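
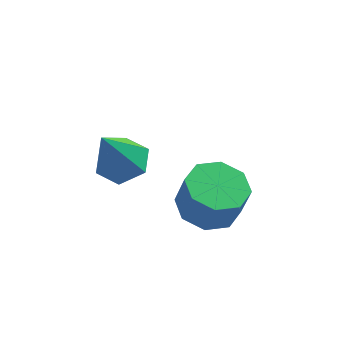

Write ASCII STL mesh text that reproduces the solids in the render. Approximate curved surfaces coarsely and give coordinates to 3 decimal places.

solid 
facet normal -0.238 0.179 -0.955
outer loop
vertex 3.489 1.276 -0.69
vertex 2.781 1.959 -0.385
vertex 3.781 2.006 -0.626
endloop
endfacet
facet normal 0.898 -0.334 -0.288
outer loop
vertex 3.489 1.276 -0.69
vertex 3.781 2.006 -0.626
vertex 3.807 1.038 0.579
endloop
endfacet
facet normal 0.898 -0.334 -0.288
outer loop
vertex 3.807 1.038 0.579
vertex 3.781 2.006 -0.626
vertex 4.099 1.768 0.643
endloop
endfacet
facet normal 0.239 -0.179 0.954
outer loop
vertex 3.807 1.038 0.579
vertex 4.099 1.768 0.643
vertex 3.099 1.721 0.885
endloop
endfacet
facet normal -0.238 0.179 -0.955
outer loop
vertex 3.781 2.006 -0.626
vertex 2.781 1.959 -0.385
vertex 3.487 2.708 -0.421
endloop
endfacet
facet normal 0.897 0.418 -0.146
outer loop
vertex 3.781 2.006 -0.626
vertex 3.487 2.708 -0.421
vertex 4.099 1.768 0.643
endloop
endfacet
facet normal 0.897 0.418 -0.146
outer loop
vertex 4.099 1.768 0.643
vertex 3.487 2.708 -0.421
vertex 3.805 2.47 0.848
endloop
endfacet
facet normal 0.239 -0.178 0.954
outer loop
vertex 4.099 1.768 0.643
vertex 3.805 2.47 0.848
vertex 3.099 1.721 0.885
endloop
endfacet
facet normal -0.239 0.180 -0.954
outer loop
vertex 3.487 2.708 -0.421
vertex 2.781 1.959 -0.385
vertex 2.78 2.971 -0.194
endloop
endfacet
facet normal 0.370 0.925 0.081
outer loop
vertex 3.487 2.708 -0.421
vertex 2.78 2.971 -0.194
vertex 3.805 2.47 0.848
endloop
endfacet
facet normal 0.370 0.926 0.081
outer loop
vertex 3.805 2.47 0.848
vertex 2.78 2.971 -0.194
vertex 3.097 2.733 1.075
endloop
endfacet
facet normal 0.240 -0.179 0.954
outer loop
vertex 3.805 2.47 0.848
vertex 3.097 2.733 1.075
vertex 3.099 1.721 0.885
endloop
endfacet
facet normal -0.239 0.180 -0.954
outer loop
vertex 2.78 2.971 -0.194
vertex 2.781 1.959 -0.385
vertex 2.073 2.642 -0.079
endloop
endfacet
facet normal -0.372 0.891 0.260
outer loop
vertex 2.78 2.971 -0.194
vertex 2.073 2.642 -0.079
vertex 3.097 2.733 1.075
endloop
endfacet
facet normal -0.373 0.891 0.260
outer loop
vertex 3.097 2.733 1.075
vertex 2.073 2.642 -0.079
vertex 2.391 2.404 1.19
endloop
endfacet
facet normal 0.239 -0.179 0.954
outer loop
vertex 3.097 2.733 1.075
vertex 2.391 2.404 1.19
vertex 3.099 1.721 0.885
endloop
endfacet
facet normal -0.239 0.179 -0.954
outer loop
vertex 2.073 2.642 -0.079
vertex 2.781 1.959 -0.385
vertex 1.781 1.912 -0.143
endloop
endfacet
facet normal -0.898 0.334 0.288
outer loop
vertex 2.073 2.642 -0.079
vertex 1.781 1.912 -0.143
vertex 2.391 2.404 1.19
endloop
endfacet
facet normal -0.898 0.334 0.288
outer loop
vertex 2.391 2.404 1.19
vertex 1.781 1.912 -0.143
vertex 2.099 1.674 1.126
endloop
endfacet
facet normal 0.238 -0.179 0.955
outer loop
vertex 2.391 2.404 1.19
vertex 2.099 1.674 1.126
vertex 3.099 1.721 0.885
endloop
endfacet
facet normal -0.239 0.178 -0.954
outer loop
vertex 1.781 1.912 -0.143
vertex 2.781 1.959 -0.385
vertex 2.075 1.21 -0.348
endloop
endfacet
facet normal -0.897 -0.418 0.146
outer loop
vertex 1.781 1.912 -0.143
vertex 2.075 1.21 -0.348
vertex 2.099 1.674 1.126
endloop
endfacet
facet normal -0.897 -0.418 0.146
outer loop
vertex 2.099 1.674 1.126
vertex 2.075 1.21 -0.348
vertex 2.393 0.972 0.921
endloop
endfacet
facet normal 0.238 -0.179 0.955
outer loop
vertex 2.099 1.674 1.126
vertex 2.393 0.972 0.921
vertex 3.099 1.721 0.885
endloop
endfacet
facet normal -0.240 0.179 -0.954
outer loop
vertex 2.075 1.21 -0.348
vertex 2.781 1.959 -0.385
vertex 2.783 0.947 -0.575
endloop
endfacet
facet normal -0.370 -0.926 -0.081
outer loop
vertex 2.075 1.21 -0.348
vertex 2.783 0.947 -0.575
vertex 2.393 0.972 0.921
endloop
endfacet
facet normal -0.370 -0.925 -0.081
outer loop
vertex 2.393 0.972 0.921
vertex 2.783 0.947 -0.575
vertex 3.1 0.709 0.694
endloop
endfacet
facet normal 0.239 -0.180 0.954
outer loop
vertex 2.393 0.972 0.921
vertex 3.1 0.709 0.694
vertex 3.099 1.721 0.885
endloop
endfacet
facet normal -0.239 0.179 -0.954
outer loop
vertex 2.783 0.947 -0.575
vertex 2.781 1.959 -0.385
vertex 3.489 1.276 -0.69
endloop
endfacet
facet normal 0.373 -0.891 -0.260
outer loop
vertex 2.783 0.947 -0.575
vertex 3.489 1.276 -0.69
vertex 3.1 0.709 0.694
endloop
endfacet
facet normal 0.372 -0.891 -0.260
outer loop
vertex 3.1 0.709 0.694
vertex 3.489 1.276 -0.69
vertex 3.807 1.038 0.579
endloop
endfacet
facet normal 0.239 -0.180 0.954
outer loop
vertex 3.1 0.709 0.694
vertex 3.807 1.038 0.579
vertex 3.099 1.721 0.885
endloop
endfacet
facet normal 0.236 0.391 -0.890
outer loop
vertex 1.083 1.367 2.788
vertex 0.348 1.045 2.452
vertex 0.353 1.841 2.803
endloop
endfacet
facet normal 0.378 0.558 0.739
outer loop
vertex 1.083 1.367 2.788
vertex 0.353 1.841 2.803
vertex -0.128 0.255 4.248
endloop
endfacet
facet normal 0.236 0.391 -0.890
outer loop
vertex 0.353 1.841 2.803
vertex 0.348 1.045 2.452
vertex -0.381 1.519 2.467
endloop
endfacet
facet normal -0.533 0.652 0.539
outer loop
vertex 0.353 1.841 2.803
vertex -0.381 1.519 2.467
vertex -0.128 0.255 4.248
endloop
endfacet
facet normal 0.236 0.391 -0.889
outer loop
vertex -0.381 1.519 2.467
vertex 0.348 1.045 2.452
vertex -0.387 0.723 2.115
endloop
endfacet
facet normal -0.993 -0.042 0.111
outer loop
vertex -0.381 1.519 2.467
vertex -0.387 0.723 2.115
vertex -0.128 0.255 4.248
endloop
endfacet
facet normal 0.236 0.392 -0.889
outer loop
vertex -0.387 0.723 2.115
vertex 0.348 1.045 2.452
vertex 0.343 0.249 2.1
endloop
endfacet
facet normal -0.543 -0.832 -0.117
outer loop
vertex -0.387 0.723 2.115
vertex 0.343 0.249 2.1
vertex -0.128 0.255 4.248
endloop
endfacet
facet normal 0.235 0.392 -0.890
outer loop
vertex 0.343 0.249 2.1
vertex 0.348 1.045 2.452
vertex 1.078 0.571 2.436
endloop
endfacet
facet normal 0.368 -0.926 0.083
outer loop
vertex 0.343 0.249 2.1
vertex 1.078 0.571 2.436
vertex -0.128 0.255 4.248
endloop
endfacet
facet normal 0.235 0.392 -0.890
outer loop
vertex 1.078 0.571 2.436
vertex 0.348 1.045 2.452
vertex 1.083 1.367 2.788
endloop
endfacet
facet normal 0.828 -0.231 0.511
outer loop
vertex 1.078 0.571 2.436
vertex 1.083 1.367 2.788
vertex -0.128 0.255 4.248
endloop
endfacet

endsolid


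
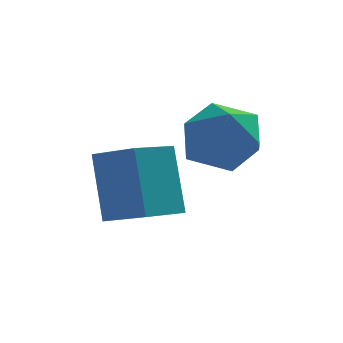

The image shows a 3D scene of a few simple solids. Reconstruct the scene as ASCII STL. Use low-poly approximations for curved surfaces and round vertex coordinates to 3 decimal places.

solid 
facet normal -0.356 -0.747 0.562
outer loop
vertex -2.617 -1.0 1.338
vertex -1.896 -1.779 0.759
vertex -1.502 -1.217 1.755
endloop
endfacet
facet normal -0.369 -0.129 0.920
outer loop
vertex -2.617 -1.0 1.338
vertex -1.502 -1.217 1.755
vertex -1.933 -0.087 1.74
endloop
endfacet
facet normal -0.767 0.333 0.549
outer loop
vertex -2.617 -1.0 1.338
vertex -1.933 -0.087 1.74
vertex -2.593 0.049 0.736
endloop
endfacet
facet normal -0.999 0.001 -0.039
outer loop
vertex -2.617 -1.0 1.338
vertex -2.593 0.049 0.736
vertex -2.57 -0.997 0.13
endloop
endfacet
facet normal -0.745 -0.667 -0.031
outer loop
vertex -2.617 -1.0 1.338
vertex -2.57 -0.997 0.13
vertex -1.896 -1.779 0.759
endloop
endfacet
facet normal 0.297 0.126 0.947
outer loop
vertex -1.933 -0.087 1.74
vertex -1.502 -1.217 1.755
vertex -0.79 -0.303 1.41
endloop
endfacet
facet normal 0.318 -0.874 0.367
outer loop
vertex -1.502 -1.217 1.755
vertex -1.896 -1.779 0.759
vertex -0.767 -1.349 0.804
endloop
endfacet
facet normal -0.311 -0.744 -0.591
outer loop
vertex -1.896 -1.779 0.759
vertex -2.57 -0.997 0.13
vertex -1.427 -1.213 -0.2
endloop
endfacet
facet normal -0.723 0.335 -0.605
outer loop
vertex -2.57 -0.997 0.13
vertex -2.593 0.049 0.736
vertex -1.858 -0.083 -0.215
endloop
endfacet
facet normal -0.346 0.872 0.346
outer loop
vertex -2.593 0.049 0.736
vertex -1.933 -0.087 1.74
vertex -1.464 0.479 0.781
endloop
endfacet
facet normal 0.999 -0.001 0.039
outer loop
vertex -0.743 -0.3 0.202
vertex -0.79 -0.303 1.41
vertex -0.767 -1.349 0.804
endloop
endfacet
facet normal 0.767 -0.333 -0.549
outer loop
vertex -0.743 -0.3 0.202
vertex -0.767 -1.349 0.804
vertex -1.427 -1.213 -0.2
endloop
endfacet
facet normal 0.369 0.129 -0.920
outer loop
vertex -0.743 -0.3 0.202
vertex -1.427 -1.213 -0.2
vertex -1.858 -0.083 -0.215
endloop
endfacet
facet normal 0.356 0.747 -0.562
outer loop
vertex -0.743 -0.3 0.202
vertex -1.858 -0.083 -0.215
vertex -1.464 0.479 0.781
endloop
endfacet
facet normal 0.745 0.667 0.031
outer loop
vertex -0.743 -0.3 0.202
vertex -1.464 0.479 0.781
vertex -0.79 -0.303 1.41
endloop
endfacet
facet normal 0.723 -0.335 0.605
outer loop
vertex -0.767 -1.349 0.804
vertex -0.79 -0.303 1.41
vertex -1.502 -1.217 1.755
endloop
endfacet
facet normal 0.346 -0.872 -0.346
outer loop
vertex -1.427 -1.213 -0.2
vertex -0.767 -1.349 0.804
vertex -1.896 -1.779 0.759
endloop
endfacet
facet normal -0.297 -0.126 -0.947
outer loop
vertex -1.858 -0.083 -0.215
vertex -1.427 -1.213 -0.2
vertex -2.57 -0.997 0.13
endloop
endfacet
facet normal -0.318 0.874 -0.367
outer loop
vertex -1.464 0.479 0.781
vertex -1.858 -0.083 -0.215
vertex -2.593 0.049 0.736
endloop
endfacet
facet normal 0.311 0.744 0.591
outer loop
vertex -0.79 -0.303 1.41
vertex -1.464 0.479 0.781
vertex -1.933 -0.087 1.74
endloop
endfacet
facet normal -0.656 -0.726 0.208
outer loop
vertex -3.804 -2.194 0.933
vertex -4.887 -1.365 0.412
vertex -3.504 -3.025 -1.016
endloop
endfacet
facet normal 0.742 -0.568 0.356
outer loop
vertex -2.573 -1.995 -1.312
vertex -3.804 -2.194 0.933
vertex -3.504 -3.025 -1.016
endloop
endfacet
facet normal -0.656 -0.726 0.208
outer loop
vertex -3.504 -3.025 -1.016
vertex -4.887 -1.365 0.412
vertex -4.587 -2.196 -1.537
endloop
endfacet
facet normal 0.141 -0.389 -0.911
outer loop
vertex -4.587 -2.196 -1.537
vertex -2.573 -1.995 -1.312
vertex -3.504 -3.025 -1.016
endloop
endfacet
facet normal -0.141 0.389 0.911
outer loop
vertex -3.804 -2.194 0.933
vertex -3.956 -0.335 0.116
vertex -4.887 -1.365 0.412
endloop
endfacet
facet normal 0.742 -0.568 0.356
outer loop
vertex -2.873 -1.164 0.637
vertex -3.804 -2.194 0.933
vertex -2.573 -1.995 -1.312
endloop
endfacet
facet normal -0.141 0.389 0.911
outer loop
vertex -2.873 -1.164 0.637
vertex -3.956 -0.335 0.116
vertex -3.804 -2.194 0.933
endloop
endfacet
facet normal -0.742 0.568 -0.356
outer loop
vertex -4.887 -1.365 0.412
vertex -3.956 -0.335 0.116
vertex -4.587 -2.196 -1.537
endloop
endfacet
facet normal 0.141 -0.389 -0.911
outer loop
vertex -3.656 -1.166 -1.833
vertex -2.573 -1.995 -1.312
vertex -4.587 -2.196 -1.537
endloop
endfacet
facet normal -0.742 0.568 -0.356
outer loop
vertex -4.587 -2.196 -1.537
vertex -3.956 -0.335 0.116
vertex -3.656 -1.166 -1.833
endloop
endfacet
facet normal 0.656 0.726 -0.208
outer loop
vertex -3.656 -1.166 -1.833
vertex -2.873 -1.164 0.637
vertex -2.573 -1.995 -1.312
endloop
endfacet
facet normal 0.656 0.726 -0.208
outer loop
vertex -3.956 -0.335 0.116
vertex -2.873 -1.164 0.637
vertex -3.656 -1.166 -1.833
endloop
endfacet

endsolid


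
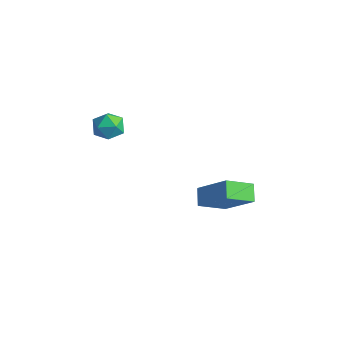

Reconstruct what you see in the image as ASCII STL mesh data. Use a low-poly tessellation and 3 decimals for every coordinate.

solid 
facet normal 0.428 0.294 0.855
outer loop
vertex -2.278 -2.899 2.805
vertex -2.527 -3.442 3.116
vertex -1.922 -3.47 2.823
endloop
endfacet
facet normal 0.808 0.513 0.290
outer loop
vertex -2.278 -2.899 2.805
vertex -1.922 -3.47 2.823
vertex -1.949 -3.107 2.256
endloop
endfacet
facet normal 0.383 0.916 -0.118
outer loop
vertex -2.278 -2.899 2.805
vertex -1.949 -3.107 2.256
vertex -2.57 -2.855 2.2
endloop
endfacet
facet normal -0.260 0.946 0.194
outer loop
vertex -2.278 -2.899 2.805
vertex -2.57 -2.855 2.2
vertex -2.927 -3.062 2.731
endloop
endfacet
facet normal -0.232 0.561 0.795
outer loop
vertex -2.278 -2.899 2.805
vertex -2.927 -3.062 2.731
vertex -2.527 -3.442 3.116
endloop
endfacet
facet normal 0.994 -0.062 -0.087
outer loop
vertex -1.949 -3.107 2.256
vertex -1.922 -3.47 2.823
vertex -1.993 -3.778 2.229
endloop
endfacet
facet normal 0.380 -0.417 0.825
outer loop
vertex -1.922 -3.47 2.823
vertex -2.527 -3.442 3.116
vertex -2.35 -3.985 2.76
endloop
endfacet
facet normal -0.686 0.016 0.728
outer loop
vertex -2.527 -3.442 3.116
vertex -2.927 -3.062 2.731
vertex -2.971 -3.733 2.704
endloop
endfacet
facet normal -0.731 0.637 -0.243
outer loop
vertex -2.927 -3.062 2.731
vertex -2.57 -2.855 2.2
vertex -2.998 -3.37 2.137
endloop
endfacet
facet normal 0.307 0.590 -0.747
outer loop
vertex -2.57 -2.855 2.2
vertex -1.949 -3.107 2.256
vertex -2.393 -3.398 1.844
endloop
endfacet
facet normal 0.260 -0.946 -0.194
outer loop
vertex -2.642 -3.941 2.155
vertex -1.993 -3.778 2.229
vertex -2.35 -3.985 2.76
endloop
endfacet
facet normal -0.383 -0.916 0.118
outer loop
vertex -2.642 -3.941 2.155
vertex -2.35 -3.985 2.76
vertex -2.971 -3.733 2.704
endloop
endfacet
facet normal -0.808 -0.513 -0.290
outer loop
vertex -2.642 -3.941 2.155
vertex -2.971 -3.733 2.704
vertex -2.998 -3.37 2.137
endloop
endfacet
facet normal -0.428 -0.294 -0.855
outer loop
vertex -2.642 -3.941 2.155
vertex -2.998 -3.37 2.137
vertex -2.393 -3.398 1.844
endloop
endfacet
facet normal 0.232 -0.561 -0.795
outer loop
vertex -2.642 -3.941 2.155
vertex -2.393 -3.398 1.844
vertex -1.993 -3.778 2.229
endloop
endfacet
facet normal 0.731 -0.637 0.243
outer loop
vertex -2.35 -3.985 2.76
vertex -1.993 -3.778 2.229
vertex -1.922 -3.47 2.823
endloop
endfacet
facet normal -0.307 -0.590 0.747
outer loop
vertex -2.971 -3.733 2.704
vertex -2.35 -3.985 2.76
vertex -2.527 -3.442 3.116
endloop
endfacet
facet normal -0.994 0.062 0.087
outer loop
vertex -2.998 -3.37 2.137
vertex -2.971 -3.733 2.704
vertex -2.927 -3.062 2.731
endloop
endfacet
facet normal -0.380 0.417 -0.825
outer loop
vertex -2.393 -3.398 1.844
vertex -2.998 -3.37 2.137
vertex -2.57 -2.855 2.2
endloop
endfacet
facet normal 0.686 -0.016 -0.728
outer loop
vertex -1.993 -3.778 2.229
vertex -2.393 -3.398 1.844
vertex -1.949 -3.107 2.256
endloop
endfacet
facet normal -0.642 0.499 0.582
outer loop
vertex -1.18 -0.271 -1.983
vertex 0.131 0.016 -0.784
vertex -0.871 0.828 -2.584
endloop
endfacet
facet normal -0.729 -0.159 -0.666
outer loop
vertex -0.351 0.424 -3.056
vertex -1.18 -0.271 -1.983
vertex -0.871 0.828 -2.584
endloop
endfacet
facet normal -0.642 0.499 0.582
outer loop
vertex -0.871 0.828 -2.584
vertex 0.131 0.016 -0.784
vertex 0.44 1.115 -1.385
endloop
endfacet
facet normal 0.239 0.852 -0.466
outer loop
vertex 0.44 1.115 -1.385
vertex -0.351 0.424 -3.056
vertex -0.871 0.828 -2.584
endloop
endfacet
facet normal -0.239 -0.852 0.466
outer loop
vertex -1.18 -0.271 -1.983
vertex 0.651 -0.388 -1.256
vertex 0.131 0.016 -0.784
endloop
endfacet
facet normal -0.729 -0.159 -0.666
outer loop
vertex -0.66 -0.675 -2.455
vertex -1.18 -0.271 -1.983
vertex -0.351 0.424 -3.056
endloop
endfacet
facet normal -0.239 -0.852 0.466
outer loop
vertex -0.66 -0.675 -2.455
vertex 0.651 -0.388 -1.256
vertex -1.18 -0.271 -1.983
endloop
endfacet
facet normal 0.729 0.159 0.666
outer loop
vertex 0.131 0.016 -0.784
vertex 0.651 -0.388 -1.256
vertex 0.44 1.115 -1.385
endloop
endfacet
facet normal 0.239 0.852 -0.466
outer loop
vertex 0.96 0.711 -1.857
vertex -0.351 0.424 -3.056
vertex 0.44 1.115 -1.385
endloop
endfacet
facet normal 0.729 0.159 0.666
outer loop
vertex 0.44 1.115 -1.385
vertex 0.651 -0.388 -1.256
vertex 0.96 0.711 -1.857
endloop
endfacet
facet normal 0.642 -0.499 -0.582
outer loop
vertex 0.96 0.711 -1.857
vertex -0.66 -0.675 -2.455
vertex -0.351 0.424 -3.056
endloop
endfacet
facet normal 0.642 -0.499 -0.582
outer loop
vertex 0.651 -0.388 -1.256
vertex -0.66 -0.675 -2.455
vertex 0.96 0.711 -1.857
endloop
endfacet

endsolid


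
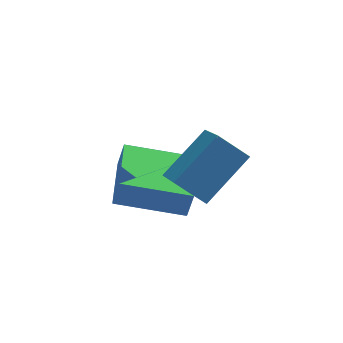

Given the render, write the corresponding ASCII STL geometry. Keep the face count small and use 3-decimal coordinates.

solid 
facet normal -0.721 0.349 0.599
outer loop
vertex 3.367 -3.9 4.469
vertex 3.279 -2.637 3.627
vertex 2.2 -4.633 3.492
endloop
endfacet
facet normal 0.057 -0.830 0.554
outer loop
vertex 2.921 -4.983 2.893
vertex 3.367 -3.9 4.469
vertex 2.2 -4.633 3.492
endloop
endfacet
facet normal -0.721 0.349 0.599
outer loop
vertex 2.2 -4.633 3.492
vertex 3.279 -2.637 3.627
vertex 2.112 -3.371 2.65
endloop
endfacet
facet normal -0.691 -0.434 -0.578
outer loop
vertex 2.112 -3.371 2.65
vertex 2.921 -4.983 2.893
vertex 2.2 -4.633 3.492
endloop
endfacet
facet normal 0.691 0.434 0.578
outer loop
vertex 3.367 -3.9 4.469
vertex 4.0 -2.987 3.028
vertex 3.279 -2.637 3.627
endloop
endfacet
facet normal 0.058 -0.830 0.554
outer loop
vertex 4.088 -4.249 3.87
vertex 3.367 -3.9 4.469
vertex 2.921 -4.983 2.893
endloop
endfacet
facet normal 0.691 0.434 0.578
outer loop
vertex 4.088 -4.249 3.87
vertex 4.0 -2.987 3.028
vertex 3.367 -3.9 4.469
endloop
endfacet
facet normal -0.058 0.830 -0.555
outer loop
vertex 3.279 -2.637 3.627
vertex 4.0 -2.987 3.028
vertex 2.112 -3.371 2.65
endloop
endfacet
facet normal -0.691 -0.434 -0.579
outer loop
vertex 2.833 -3.72 2.051
vertex 2.921 -4.983 2.893
vertex 2.112 -3.371 2.65
endloop
endfacet
facet normal -0.058 0.831 -0.554
outer loop
vertex 2.112 -3.371 2.65
vertex 4.0 -2.987 3.028
vertex 2.833 -3.72 2.051
endloop
endfacet
facet normal 0.721 -0.349 -0.599
outer loop
vertex 2.833 -3.72 2.051
vertex 4.088 -4.249 3.87
vertex 2.921 -4.983 2.893
endloop
endfacet
facet normal 0.721 -0.349 -0.599
outer loop
vertex 4.0 -2.987 3.028
vertex 4.088 -4.249 3.87
vertex 2.833 -3.72 2.051
endloop
endfacet
facet normal -0.955 0.202 0.218
outer loop
vertex 1.122 -2.668 1.819
vertex 1.49 -0.856 1.756
vertex 0.946 -2.659 1.039
endloop
endfacet
facet normal -0.199 -0.979 0.034
outer loop
vertex 2.77 -3.044 0.624
vertex 1.122 -2.668 1.819
vertex 0.946 -2.659 1.039
endloop
endfacet
facet normal -0.955 0.202 0.218
outer loop
vertex 0.946 -2.659 1.039
vertex 1.49 -0.856 1.756
vertex 1.314 -0.847 0.976
endloop
endfacet
facet normal -0.220 0.011 -0.976
outer loop
vertex 1.314 -0.847 0.976
vertex 2.77 -3.044 0.624
vertex 0.946 -2.659 1.039
endloop
endfacet
facet normal 0.220 -0.011 0.976
outer loop
vertex 1.122 -2.668 1.819
vertex 3.314 -1.241 1.341
vertex 1.49 -0.856 1.756
endloop
endfacet
facet normal -0.199 -0.979 0.034
outer loop
vertex 2.946 -3.053 1.404
vertex 1.122 -2.668 1.819
vertex 2.77 -3.044 0.624
endloop
endfacet
facet normal 0.220 -0.011 0.976
outer loop
vertex 2.946 -3.053 1.404
vertex 3.314 -1.241 1.341
vertex 1.122 -2.668 1.819
endloop
endfacet
facet normal 0.199 0.979 -0.034
outer loop
vertex 1.49 -0.856 1.756
vertex 3.314 -1.241 1.341
vertex 1.314 -0.847 0.976
endloop
endfacet
facet normal -0.220 0.011 -0.976
outer loop
vertex 3.138 -1.232 0.561
vertex 2.77 -3.044 0.624
vertex 1.314 -0.847 0.976
endloop
endfacet
facet normal 0.199 0.979 -0.034
outer loop
vertex 1.314 -0.847 0.976
vertex 3.314 -1.241 1.341
vertex 3.138 -1.232 0.561
endloop
endfacet
facet normal 0.955 -0.202 -0.218
outer loop
vertex 3.138 -1.232 0.561
vertex 2.946 -3.053 1.404
vertex 2.77 -3.044 0.624
endloop
endfacet
facet normal 0.955 -0.202 -0.218
outer loop
vertex 3.314 -1.241 1.341
vertex 2.946 -3.053 1.404
vertex 3.138 -1.232 0.561
endloop
endfacet

endsolid


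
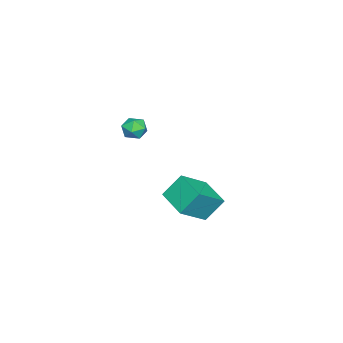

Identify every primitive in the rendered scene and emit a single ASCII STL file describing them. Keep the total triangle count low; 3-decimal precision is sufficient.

solid 
facet normal -0.904 0.425 0.035
outer loop
vertex -0.212 0.853 2.305
vertex -0.5 0.228 2.455
vertex -0.282 0.649 2.976
endloop
endfacet
facet normal -0.397 0.889 0.229
outer loop
vertex -0.212 0.853 2.305
vertex -0.282 0.649 2.976
vertex 0.31 0.968 2.765
endloop
endfacet
facet normal 0.065 0.948 -0.311
outer loop
vertex -0.212 0.853 2.305
vertex 0.31 0.968 2.765
vertex 0.457 0.744 2.113
endloop
endfacet
facet normal -0.156 0.521 -0.839
outer loop
vertex -0.212 0.853 2.305
vertex 0.457 0.744 2.113
vertex -0.044 0.287 1.922
endloop
endfacet
facet normal -0.756 0.198 -0.624
outer loop
vertex -0.212 0.853 2.305
vertex -0.044 0.287 1.922
vertex -0.5 0.228 2.455
endloop
endfacet
facet normal -0.049 0.613 0.789
outer loop
vertex 0.31 0.968 2.765
vertex -0.282 0.649 2.976
vertex 0.344 0.413 3.198
endloop
endfacet
facet normal -0.870 -0.136 0.474
outer loop
vertex -0.282 0.649 2.976
vertex -0.5 0.228 2.455
vertex -0.157 -0.044 3.007
endloop
endfacet
facet normal -0.629 -0.502 -0.594
outer loop
vertex -0.5 0.228 2.455
vertex -0.044 0.287 1.922
vertex -0.01 -0.268 2.355
endloop
endfacet
facet normal 0.341 0.019 -0.940
outer loop
vertex -0.044 0.287 1.922
vertex 0.457 0.744 2.113
vertex 0.582 0.051 2.144
endloop
endfacet
facet normal 0.700 0.709 -0.086
outer loop
vertex 0.457 0.744 2.113
vertex 0.31 0.968 2.765
vertex 0.8 0.472 2.665
endloop
endfacet
facet normal 0.156 -0.521 0.839
outer loop
vertex 0.512 -0.153 2.815
vertex 0.344 0.413 3.198
vertex -0.157 -0.044 3.007
endloop
endfacet
facet normal -0.065 -0.948 0.311
outer loop
vertex 0.512 -0.153 2.815
vertex -0.157 -0.044 3.007
vertex -0.01 -0.268 2.355
endloop
endfacet
facet normal 0.397 -0.889 -0.229
outer loop
vertex 0.512 -0.153 2.815
vertex -0.01 -0.268 2.355
vertex 0.582 0.051 2.144
endloop
endfacet
facet normal 0.904 -0.425 -0.035
outer loop
vertex 0.512 -0.153 2.815
vertex 0.582 0.051 2.144
vertex 0.8 0.472 2.665
endloop
endfacet
facet normal 0.756 -0.198 0.624
outer loop
vertex 0.512 -0.153 2.815
vertex 0.8 0.472 2.665
vertex 0.344 0.413 3.198
endloop
endfacet
facet normal -0.341 -0.019 0.940
outer loop
vertex -0.157 -0.044 3.007
vertex 0.344 0.413 3.198
vertex -0.282 0.649 2.976
endloop
endfacet
facet normal -0.700 -0.709 0.086
outer loop
vertex -0.01 -0.268 2.355
vertex -0.157 -0.044 3.007
vertex -0.5 0.228 2.455
endloop
endfacet
facet normal 0.049 -0.613 -0.789
outer loop
vertex 0.582 0.051 2.144
vertex -0.01 -0.268 2.355
vertex -0.044 0.287 1.922
endloop
endfacet
facet normal 0.870 0.136 -0.474
outer loop
vertex 0.8 0.472 2.665
vertex 0.582 0.051 2.144
vertex 0.457 0.744 2.113
endloop
endfacet
facet normal 0.629 0.502 0.594
outer loop
vertex 0.344 0.413 3.198
vertex 0.8 0.472 2.665
vertex 0.31 0.968 2.765
endloop
endfacet
facet normal -0.338 0.511 0.791
outer loop
vertex -2.886 1.534 -2.107
vertex -1.776 2.893 -2.51
vertex -4.265 2.333 -3.213
endloop
endfacet
facet normal -0.617 -0.755 0.224
outer loop
vertex -3.744 1.547 -4.43
vertex -2.886 1.534 -2.107
vertex -4.265 2.333 -3.213
endloop
endfacet
facet normal -0.338 0.510 0.791
outer loop
vertex -4.265 2.333 -3.213
vertex -1.776 2.893 -2.51
vertex -3.155 3.692 -3.615
endloop
endfacet
facet normal -0.711 0.412 -0.570
outer loop
vertex -3.155 3.692 -3.615
vertex -3.744 1.547 -4.43
vertex -4.265 2.333 -3.213
endloop
endfacet
facet normal 0.711 -0.412 0.570
outer loop
vertex -2.886 1.534 -2.107
vertex -1.255 2.107 -3.727
vertex -1.776 2.893 -2.51
endloop
endfacet
facet normal -0.617 -0.755 0.223
outer loop
vertex -2.365 0.748 -3.325
vertex -2.886 1.534 -2.107
vertex -3.744 1.547 -4.43
endloop
endfacet
facet normal 0.711 -0.412 0.570
outer loop
vertex -2.365 0.748 -3.325
vertex -1.255 2.107 -3.727
vertex -2.886 1.534 -2.107
endloop
endfacet
facet normal 0.617 0.755 -0.224
outer loop
vertex -1.776 2.893 -2.51
vertex -1.255 2.107 -3.727
vertex -3.155 3.692 -3.615
endloop
endfacet
facet normal -0.711 0.412 -0.570
outer loop
vertex -2.634 2.906 -4.833
vertex -3.744 1.547 -4.43
vertex -3.155 3.692 -3.615
endloop
endfacet
facet normal 0.617 0.755 -0.223
outer loop
vertex -3.155 3.692 -3.615
vertex -1.255 2.107 -3.727
vertex -2.634 2.906 -4.833
endloop
endfacet
facet normal 0.338 -0.510 -0.791
outer loop
vertex -2.634 2.906 -4.833
vertex -2.365 0.748 -3.325
vertex -3.744 1.547 -4.43
endloop
endfacet
facet normal 0.338 -0.510 -0.791
outer loop
vertex -1.255 2.107 -3.727
vertex -2.365 0.748 -3.325
vertex -2.634 2.906 -4.833
endloop
endfacet

endsolid


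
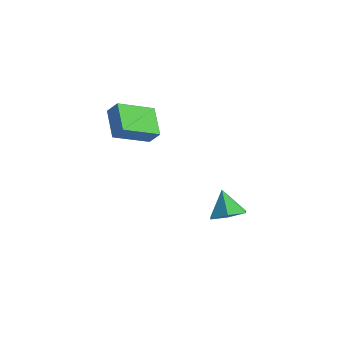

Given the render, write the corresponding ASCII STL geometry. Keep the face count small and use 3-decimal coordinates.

solid 
facet normal -0.576 -0.043 -0.816
outer loop
vertex -1.814 2.048 2.289
vertex -2.581 3.407 2.758
vertex -0.397 3.214 1.227
endloop
endfacet
facet normal 0.471 -0.834 -0.288
outer loop
vertex 0.121 3.253 1.962
vertex -1.814 2.048 2.289
vertex -0.397 3.214 1.227
endloop
endfacet
facet normal -0.576 -0.043 -0.816
outer loop
vertex -0.397 3.214 1.227
vertex -2.581 3.407 2.758
vertex -1.165 4.573 1.697
endloop
endfacet
facet normal 0.668 0.551 -0.500
outer loop
vertex -1.165 4.573 1.697
vertex 0.121 3.253 1.962
vertex -0.397 3.214 1.227
endloop
endfacet
facet normal -0.669 -0.550 0.500
outer loop
vertex -1.814 2.048 2.289
vertex -2.063 3.446 3.493
vertex -2.581 3.407 2.758
endloop
endfacet
facet normal 0.471 -0.834 -0.288
outer loop
vertex -1.295 2.087 3.023
vertex -1.814 2.048 2.289
vertex 0.121 3.253 1.962
endloop
endfacet
facet normal -0.668 -0.551 0.501
outer loop
vertex -1.295 2.087 3.023
vertex -2.063 3.446 3.493
vertex -1.814 2.048 2.289
endloop
endfacet
facet normal -0.471 0.834 0.288
outer loop
vertex -2.581 3.407 2.758
vertex -2.063 3.446 3.493
vertex -1.165 4.573 1.697
endloop
endfacet
facet normal 0.668 0.550 -0.501
outer loop
vertex -0.646 4.612 2.431
vertex 0.121 3.253 1.962
vertex -1.165 4.573 1.697
endloop
endfacet
facet normal -0.470 0.834 0.288
outer loop
vertex -1.165 4.573 1.697
vertex -2.063 3.446 3.493
vertex -0.646 4.612 2.431
endloop
endfacet
facet normal 0.576 0.043 0.816
outer loop
vertex -0.646 4.612 2.431
vertex -1.295 2.087 3.023
vertex 0.121 3.253 1.962
endloop
endfacet
facet normal 0.576 0.043 0.816
outer loop
vertex -2.063 3.446 3.493
vertex -1.295 2.087 3.023
vertex -0.646 4.612 2.431
endloop
endfacet
facet normal 0.415 -0.563 -0.715
outer loop
vertex 4.134 4.269 -3.987
vertex 3.468 3.534 -3.795
vertex 3.253 4.245 -4.479
endloop
endfacet
facet normal 0.005 0.998 -0.058
outer loop
vertex 4.134 4.269 -3.987
vertex 3.253 4.245 -4.479
vertex 2.872 4.346 -2.765
endloop
endfacet
facet normal 0.414 -0.563 -0.715
outer loop
vertex 3.253 4.245 -4.479
vertex 3.468 3.534 -3.795
vertex 2.586 3.511 -4.287
endloop
endfacet
facet normal -0.750 0.629 -0.204
outer loop
vertex 3.253 4.245 -4.479
vertex 2.586 3.511 -4.287
vertex 2.872 4.346 -2.765
endloop
endfacet
facet normal 0.414 -0.563 -0.715
outer loop
vertex 2.586 3.511 -4.287
vertex 3.468 3.534 -3.795
vertex 2.802 2.8 -3.602
endloop
endfacet
facet normal -0.971 -0.078 0.225
outer loop
vertex 2.586 3.511 -4.287
vertex 2.802 2.8 -3.602
vertex 2.872 4.346 -2.765
endloop
endfacet
facet normal 0.414 -0.564 -0.715
outer loop
vertex 2.802 2.8 -3.602
vertex 3.468 3.534 -3.795
vertex 3.684 2.824 -3.11
endloop
endfacet
facet normal -0.435 -0.413 0.800
outer loop
vertex 2.802 2.8 -3.602
vertex 3.684 2.824 -3.11
vertex 2.872 4.346 -2.765
endloop
endfacet
facet normal 0.414 -0.564 -0.715
outer loop
vertex 3.684 2.824 -3.11
vertex 3.468 3.534 -3.795
vertex 4.35 3.558 -3.303
endloop
endfacet
facet normal 0.321 -0.043 0.946
outer loop
vertex 3.684 2.824 -3.11
vertex 4.35 3.558 -3.303
vertex 2.872 4.346 -2.765
endloop
endfacet
facet normal 0.414 -0.562 -0.715
outer loop
vertex 4.35 3.558 -3.303
vertex 3.468 3.534 -3.795
vertex 4.134 4.269 -3.987
endloop
endfacet
facet normal 0.542 0.662 0.518
outer loop
vertex 4.35 3.558 -3.303
vertex 4.134 4.269 -3.987
vertex 2.872 4.346 -2.765
endloop
endfacet

endsolid


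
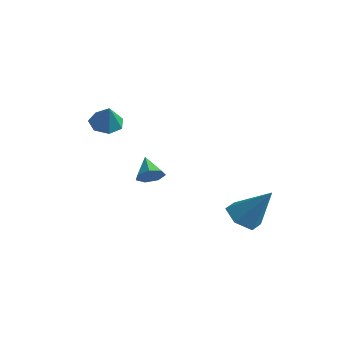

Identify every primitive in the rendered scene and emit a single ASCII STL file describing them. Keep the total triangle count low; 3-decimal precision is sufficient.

solid 
facet normal 0.675 -0.474 -0.565
outer loop
vertex 0.038 -0.337 -0.097
vertex -0.188 0.004 -0.653
vertex 0.309 0.184 -0.21
endloop
endfacet
facet normal 0.220 0.096 0.971
outer loop
vertex 0.038 -0.337 -0.097
vertex 0.309 0.184 -0.21
vertex -1.032 0.596 0.053
endloop
endfacet
facet normal 0.675 -0.475 -0.564
outer loop
vertex 0.309 0.184 -0.21
vertex -0.188 0.004 -0.653
vertex 0.207 0.57 -0.657
endloop
endfacet
facet normal 0.341 0.749 0.568
outer loop
vertex 0.309 0.184 -0.21
vertex 0.207 0.57 -0.657
vertex -1.032 0.596 0.053
endloop
endfacet
facet normal 0.675 -0.475 -0.565
outer loop
vertex 0.207 0.57 -0.657
vertex -0.188 0.004 -0.653
vertex -0.193 0.529 -1.1
endloop
endfacet
facet normal -0.021 0.997 -0.073
outer loop
vertex 0.207 0.57 -0.657
vertex -0.193 0.529 -1.1
vertex -1.032 0.596 0.053
endloop
endfacet
facet normal 0.676 -0.474 -0.564
outer loop
vertex -0.193 0.529 -1.1
vertex -0.188 0.004 -0.653
vertex -0.589 0.092 -1.207
endloop
endfacet
facet normal -0.594 0.653 -0.470
outer loop
vertex -0.193 0.529 -1.1
vertex -0.589 0.092 -1.207
vertex -1.032 0.596 0.053
endloop
endfacet
facet normal 0.676 -0.474 -0.564
outer loop
vertex -0.589 0.092 -1.207
vertex -0.188 0.004 -0.653
vertex -0.683 -0.411 -0.897
endloop
endfacet
facet normal -0.946 -0.023 -0.324
outer loop
vertex -0.589 0.092 -1.207
vertex -0.683 -0.411 -0.897
vertex -1.032 0.596 0.053
endloop
endfacet
facet normal 0.676 -0.474 -0.565
outer loop
vertex -0.683 -0.411 -0.897
vertex -0.188 0.004 -0.653
vertex -0.404 -0.602 -0.403
endloop
endfacet
facet normal -0.812 -0.524 0.256
outer loop
vertex -0.683 -0.411 -0.897
vertex -0.404 -0.602 -0.403
vertex -1.032 0.596 0.053
endloop
endfacet
facet normal 0.675 -0.474 -0.565
outer loop
vertex -0.404 -0.602 -0.403
vertex -0.188 0.004 -0.653
vertex 0.038 -0.337 -0.097
endloop
endfacet
facet normal -0.294 -0.471 0.832
outer loop
vertex -0.404 -0.602 -0.403
vertex 0.038 -0.337 -0.097
vertex -1.032 0.596 0.053
endloop
endfacet
facet normal -0.404 0.259 -0.877
outer loop
vertex -2.757 0.968 1.159
vertex -3.491 0.713 1.422
vertex -3.155 1.458 1.487
endloop
endfacet
facet normal 0.829 0.468 0.306
outer loop
vertex -2.757 0.968 1.159
vertex -3.155 1.458 1.487
vertex -2.949 0.367 2.598
endloop
endfacet
facet normal -0.404 0.259 -0.877
outer loop
vertex -3.155 1.458 1.487
vertex -3.491 0.713 1.422
vertex -3.806 1.388 1.766
endloop
endfacet
facet normal 0.208 0.717 0.665
outer loop
vertex -3.155 1.458 1.487
vertex -3.806 1.388 1.766
vertex -2.949 0.367 2.598
endloop
endfacet
facet normal -0.405 0.258 -0.877
outer loop
vertex -3.806 1.388 1.766
vertex -3.491 0.713 1.422
vertex -4.219 0.809 1.786
endloop
endfacet
facet normal -0.424 0.331 0.843
outer loop
vertex -3.806 1.388 1.766
vertex -4.219 0.809 1.786
vertex -2.949 0.367 2.598
endloop
endfacet
facet normal -0.405 0.258 -0.877
outer loop
vertex -4.219 0.809 1.786
vertex -3.491 0.713 1.422
vertex -4.085 0.158 1.533
endloop
endfacet
facet normal -0.589 -0.395 0.705
outer loop
vertex -4.219 0.809 1.786
vertex -4.085 0.158 1.533
vertex -2.949 0.367 2.598
endloop
endfacet
facet normal -0.405 0.258 -0.877
outer loop
vertex -4.085 0.158 1.533
vertex -3.491 0.713 1.422
vertex -3.503 -0.075 1.196
endloop
endfacet
facet normal -0.163 -0.921 0.355
outer loop
vertex -4.085 0.158 1.533
vertex -3.503 -0.075 1.196
vertex -2.949 0.367 2.598
endloop
endfacet
facet normal -0.405 0.258 -0.877
outer loop
vertex -3.503 -0.075 1.196
vertex -3.491 0.713 1.422
vertex -2.912 0.285 1.029
endloop
endfacet
facet normal 0.531 -0.845 0.057
outer loop
vertex -3.503 -0.075 1.196
vertex -2.912 0.285 1.029
vertex -2.949 0.367 2.598
endloop
endfacet
facet normal -0.404 0.259 -0.877
outer loop
vertex -2.912 0.285 1.029
vertex -3.491 0.713 1.422
vertex -2.757 0.968 1.159
endloop
endfacet
facet normal 0.973 -0.227 0.035
outer loop
vertex -2.912 0.285 1.029
vertex -2.757 0.968 1.159
vertex -2.949 0.367 2.598
endloop
endfacet
facet normal -0.554 -0.240 -0.797
outer loop
vertex 2.912 3.355 -4.361
vertex 2.104 3.697 -3.903
vertex 2.649 4.304 -4.464
endloop
endfacet
facet normal 0.937 0.231 -0.263
outer loop
vertex 2.912 3.355 -4.361
vertex 2.649 4.304 -4.464
vertex 3.316 4.223 -2.157
endloop
endfacet
facet normal -0.554 -0.240 -0.797
outer loop
vertex 2.649 4.304 -4.464
vertex 2.104 3.697 -3.903
vertex 1.841 4.646 -4.006
endloop
endfacet
facet normal 0.355 0.932 -0.070
outer loop
vertex 2.649 4.304 -4.464
vertex 1.841 4.646 -4.006
vertex 3.316 4.223 -2.157
endloop
endfacet
facet normal -0.554 -0.240 -0.797
outer loop
vertex 1.841 4.646 -4.006
vertex 2.104 3.697 -3.903
vertex 1.296 4.039 -3.445
endloop
endfacet
facet normal -0.380 0.788 0.484
outer loop
vertex 1.841 4.646 -4.006
vertex 1.296 4.039 -3.445
vertex 3.316 4.223 -2.157
endloop
endfacet
facet normal -0.554 -0.240 -0.797
outer loop
vertex 1.296 4.039 -3.445
vertex 2.104 3.697 -3.903
vertex 1.559 3.09 -3.342
endloop
endfacet
facet normal -0.533 -0.056 0.844
outer loop
vertex 1.296 4.039 -3.445
vertex 1.559 3.09 -3.342
vertex 3.316 4.223 -2.157
endloop
endfacet
facet normal -0.554 -0.240 -0.797
outer loop
vertex 1.559 3.09 -3.342
vertex 2.104 3.697 -3.903
vertex 2.367 2.748 -3.8
endloop
endfacet
facet normal 0.049 -0.757 0.651
outer loop
vertex 1.559 3.09 -3.342
vertex 2.367 2.748 -3.8
vertex 3.316 4.223 -2.157
endloop
endfacet
facet normal -0.554 -0.240 -0.797
outer loop
vertex 2.367 2.748 -3.8
vertex 2.104 3.697 -3.903
vertex 2.912 3.355 -4.361
endloop
endfacet
facet normal 0.784 -0.613 0.098
outer loop
vertex 2.367 2.748 -3.8
vertex 2.912 3.355 -4.361
vertex 3.316 4.223 -2.157
endloop
endfacet

endsolid


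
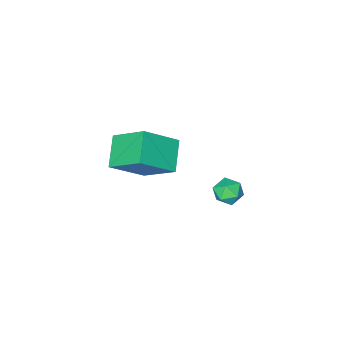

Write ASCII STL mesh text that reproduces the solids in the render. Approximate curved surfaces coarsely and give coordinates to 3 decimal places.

solid 
facet normal -0.091 0.607 0.790
outer loop
vertex -1.405 -2.283 -1.595
vertex -1.963 -2.777 -1.28
vertex -1.18 -2.887 -1.105
endloop
endfacet
facet normal 0.569 0.635 0.522
outer loop
vertex -1.405 -2.283 -1.595
vertex -1.18 -2.887 -1.105
vertex -0.75 -2.725 -1.771
endloop
endfacet
facet normal 0.522 0.838 -0.160
outer loop
vertex -1.405 -2.283 -1.595
vertex -0.75 -2.725 -1.771
vertex -1.267 -2.515 -2.358
endloop
endfacet
facet normal -0.168 0.934 -0.314
outer loop
vertex -1.405 -2.283 -1.595
vertex -1.267 -2.515 -2.358
vertex -2.016 -2.547 -2.054
endloop
endfacet
facet normal -0.547 0.792 0.273
outer loop
vertex -1.405 -2.283 -1.595
vertex -2.016 -2.547 -2.054
vertex -1.963 -2.777 -1.28
endloop
endfacet
facet normal 0.843 -0.025 0.538
outer loop
vertex -0.75 -2.725 -1.771
vertex -1.18 -2.887 -1.105
vertex -0.904 -3.493 -1.566
endloop
endfacet
facet normal -0.227 -0.071 0.971
outer loop
vertex -1.18 -2.887 -1.105
vertex -1.963 -2.777 -1.28
vertex -1.653 -3.525 -1.262
endloop
endfacet
facet normal -0.964 0.229 0.134
outer loop
vertex -1.963 -2.777 -1.28
vertex -2.016 -2.547 -2.054
vertex -2.17 -3.315 -1.849
endloop
endfacet
facet normal -0.351 0.461 -0.815
outer loop
vertex -2.016 -2.547 -2.054
vertex -1.267 -2.515 -2.358
vertex -1.74 -3.153 -2.515
endloop
endfacet
facet normal 0.766 0.304 -0.566
outer loop
vertex -1.267 -2.515 -2.358
vertex -0.75 -2.725 -1.771
vertex -0.957 -3.263 -2.34
endloop
endfacet
facet normal 0.168 -0.934 0.314
outer loop
vertex -1.515 -3.757 -2.025
vertex -0.904 -3.493 -1.566
vertex -1.653 -3.525 -1.262
endloop
endfacet
facet normal -0.522 -0.838 0.160
outer loop
vertex -1.515 -3.757 -2.025
vertex -1.653 -3.525 -1.262
vertex -2.17 -3.315 -1.849
endloop
endfacet
facet normal -0.569 -0.635 -0.522
outer loop
vertex -1.515 -3.757 -2.025
vertex -2.17 -3.315 -1.849
vertex -1.74 -3.153 -2.515
endloop
endfacet
facet normal 0.091 -0.607 -0.790
outer loop
vertex -1.515 -3.757 -2.025
vertex -1.74 -3.153 -2.515
vertex -0.957 -3.263 -2.34
endloop
endfacet
facet normal 0.547 -0.792 -0.273
outer loop
vertex -1.515 -3.757 -2.025
vertex -0.957 -3.263 -2.34
vertex -0.904 -3.493 -1.566
endloop
endfacet
facet normal 0.351 -0.461 0.815
outer loop
vertex -1.653 -3.525 -1.262
vertex -0.904 -3.493 -1.566
vertex -1.18 -2.887 -1.105
endloop
endfacet
facet normal -0.766 -0.304 0.566
outer loop
vertex -2.17 -3.315 -1.849
vertex -1.653 -3.525 -1.262
vertex -1.963 -2.777 -1.28
endloop
endfacet
facet normal -0.843 0.025 -0.538
outer loop
vertex -1.74 -3.153 -2.515
vertex -2.17 -3.315 -1.849
vertex -2.016 -2.547 -2.054
endloop
endfacet
facet normal 0.227 0.071 -0.971
outer loop
vertex -0.957 -3.263 -2.34
vertex -1.74 -3.153 -2.515
vertex -1.267 -2.515 -2.358
endloop
endfacet
facet normal 0.964 -0.229 -0.134
outer loop
vertex -0.904 -3.493 -1.566
vertex -0.957 -3.263 -2.34
vertex -0.75 -2.725 -1.771
endloop
endfacet
facet normal -0.593 -0.602 0.535
outer loop
vertex 3.018 -3.508 5.074
vertex 1.417 -3.056 3.808
vertex 3.54 -5.122 3.836
endloop
endfacet
facet normal 0.766 -0.217 0.605
outer loop
vertex 4.543 -4.104 2.932
vertex 3.018 -3.508 5.074
vertex 3.54 -5.122 3.836
endloop
endfacet
facet normal -0.593 -0.602 0.535
outer loop
vertex 3.54 -5.122 3.836
vertex 1.417 -3.056 3.808
vertex 1.94 -4.67 2.57
endloop
endfacet
facet normal 0.249 -0.769 -0.589
outer loop
vertex 1.94 -4.67 2.57
vertex 4.543 -4.104 2.932
vertex 3.54 -5.122 3.836
endloop
endfacet
facet normal -0.249 0.769 0.589
outer loop
vertex 3.018 -3.508 5.074
vertex 2.42 -2.038 2.904
vertex 1.417 -3.056 3.808
endloop
endfacet
facet normal 0.766 -0.216 0.605
outer loop
vertex 4.02 -2.49 4.17
vertex 3.018 -3.508 5.074
vertex 4.543 -4.104 2.932
endloop
endfacet
facet normal -0.249 0.769 0.589
outer loop
vertex 4.02 -2.49 4.17
vertex 2.42 -2.038 2.904
vertex 3.018 -3.508 5.074
endloop
endfacet
facet normal -0.766 0.216 -0.606
outer loop
vertex 1.417 -3.056 3.808
vertex 2.42 -2.038 2.904
vertex 1.94 -4.67 2.57
endloop
endfacet
facet normal 0.249 -0.769 -0.589
outer loop
vertex 2.942 -3.652 1.666
vertex 4.543 -4.104 2.932
vertex 1.94 -4.67 2.57
endloop
endfacet
facet normal -0.766 0.217 -0.605
outer loop
vertex 1.94 -4.67 2.57
vertex 2.42 -2.038 2.904
vertex 2.942 -3.652 1.666
endloop
endfacet
facet normal 0.593 0.602 -0.535
outer loop
vertex 2.942 -3.652 1.666
vertex 4.02 -2.49 4.17
vertex 4.543 -4.104 2.932
endloop
endfacet
facet normal 0.593 0.602 -0.535
outer loop
vertex 2.42 -2.038 2.904
vertex 4.02 -2.49 4.17
vertex 2.942 -3.652 1.666
endloop
endfacet

endsolid


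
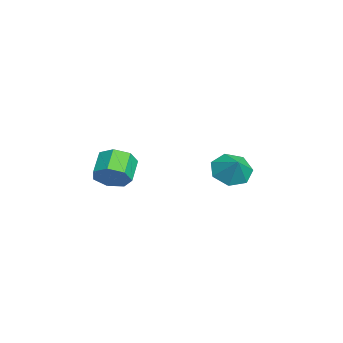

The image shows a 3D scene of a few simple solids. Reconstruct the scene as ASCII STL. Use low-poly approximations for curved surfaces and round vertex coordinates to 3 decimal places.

solid 
facet normal 0.798 -0.230 -0.557
outer loop
vertex 2.531 -3.712 2.521
vertex 2.053 -3.506 1.751
vertex 2.579 -2.946 2.274
endloop
endfacet
facet normal 0.600 0.211 0.772
outer loop
vertex 2.531 -3.712 2.521
vertex 2.579 -2.946 2.274
vertex 1.446 -3.399 3.279
endloop
endfacet
facet normal 0.600 0.211 0.772
outer loop
vertex 1.446 -3.399 3.279
vertex 2.579 -2.946 2.274
vertex 1.494 -2.633 3.032
endloop
endfacet
facet normal -0.798 0.230 0.557
outer loop
vertex 1.446 -3.399 3.279
vertex 1.494 -2.633 3.032
vertex 0.967 -3.194 2.509
endloop
endfacet
facet normal 0.798 -0.230 -0.556
outer loop
vertex 2.579 -2.946 2.274
vertex 2.053 -3.506 1.751
vertex 2.231 -2.601 1.632
endloop
endfacet
facet normal 0.421 0.874 0.242
outer loop
vertex 2.579 -2.946 2.274
vertex 2.231 -2.601 1.632
vertex 1.494 -2.633 3.032
endloop
endfacet
facet normal 0.420 0.875 0.241
outer loop
vertex 1.494 -2.633 3.032
vertex 2.231 -2.601 1.632
vertex 1.145 -2.289 2.39
endloop
endfacet
facet normal -0.798 0.230 0.557
outer loop
vertex 1.494 -2.633 3.032
vertex 1.145 -2.289 2.39
vertex 0.967 -3.194 2.509
endloop
endfacet
facet normal 0.798 -0.230 -0.557
outer loop
vertex 2.231 -2.601 1.632
vertex 2.053 -3.506 1.751
vertex 1.748 -2.939 1.08
endloop
endfacet
facet normal -0.076 0.879 -0.471
outer loop
vertex 2.231 -2.601 1.632
vertex 1.748 -2.939 1.08
vertex 1.145 -2.289 2.39
endloop
endfacet
facet normal -0.075 0.879 -0.471
outer loop
vertex 1.145 -2.289 2.39
vertex 1.748 -2.939 1.08
vertex 0.663 -2.626 1.838
endloop
endfacet
facet normal -0.798 0.230 0.557
outer loop
vertex 1.145 -2.289 2.39
vertex 0.663 -2.626 1.838
vertex 0.967 -3.194 2.509
endloop
endfacet
facet normal 0.798 -0.231 -0.557
outer loop
vertex 1.748 -2.939 1.08
vertex 2.053 -3.506 1.751
vertex 1.495 -3.703 1.034
endloop
endfacet
facet normal -0.515 0.220 -0.828
outer loop
vertex 1.748 -2.939 1.08
vertex 1.495 -3.703 1.034
vertex 0.663 -2.626 1.838
endloop
endfacet
facet normal -0.514 0.221 -0.829
outer loop
vertex 0.663 -2.626 1.838
vertex 1.495 -3.703 1.034
vertex 0.41 -3.391 1.791
endloop
endfacet
facet normal -0.798 0.230 0.556
outer loop
vertex 0.663 -2.626 1.838
vertex 0.41 -3.391 1.791
vertex 0.967 -3.194 2.509
endloop
endfacet
facet normal 0.798 -0.231 -0.557
outer loop
vertex 1.495 -3.703 1.034
vertex 2.053 -3.506 1.751
vertex 1.661 -4.32 1.527
endloop
endfacet
facet normal -0.566 -0.602 -0.563
outer loop
vertex 1.495 -3.703 1.034
vertex 1.661 -4.32 1.527
vertex 0.41 -3.391 1.791
endloop
endfacet
facet normal -0.566 -0.603 -0.562
outer loop
vertex 0.41 -3.391 1.791
vertex 1.661 -4.32 1.527
vertex 0.576 -4.007 2.285
endloop
endfacet
facet normal -0.798 0.231 0.556
outer loop
vertex 0.41 -3.391 1.791
vertex 0.576 -4.007 2.285
vertex 0.967 -3.194 2.509
endloop
endfacet
facet normal 0.797 -0.230 -0.558
outer loop
vertex 1.661 -4.32 1.527
vertex 2.053 -3.506 1.751
vertex 2.123 -4.324 2.189
endloop
endfacet
facet normal -0.191 -0.973 0.128
outer loop
vertex 1.661 -4.32 1.527
vertex 2.123 -4.324 2.189
vertex 0.576 -4.007 2.285
endloop
endfacet
facet normal -0.191 -0.973 0.128
outer loop
vertex 0.576 -4.007 2.285
vertex 2.123 -4.324 2.189
vertex 1.038 -4.011 2.947
endloop
endfacet
facet normal -0.797 0.230 0.558
outer loop
vertex 0.576 -4.007 2.285
vertex 1.038 -4.011 2.947
vertex 0.967 -3.194 2.509
endloop
endfacet
facet normal 0.798 -0.230 -0.557
outer loop
vertex 2.123 -4.324 2.189
vertex 2.053 -3.506 1.751
vertex 2.531 -3.712 2.521
endloop
endfacet
facet normal 0.328 -0.610 0.721
outer loop
vertex 2.123 -4.324 2.189
vertex 2.531 -3.712 2.521
vertex 1.038 -4.011 2.947
endloop
endfacet
facet normal 0.328 -0.610 0.721
outer loop
vertex 1.038 -4.011 2.947
vertex 2.531 -3.712 2.521
vertex 1.446 -3.399 3.279
endloop
endfacet
facet normal -0.798 0.230 0.557
outer loop
vertex 1.038 -4.011 2.947
vertex 1.446 -3.399 3.279
vertex 0.967 -3.194 2.509
endloop
endfacet
facet normal -0.705 -0.183 -0.685
outer loop
vertex -2.292 3.029 -0.567
vertex -2.777 2.346 0.115
vertex -2.938 3.407 -0.003
endloop
endfacet
facet normal 0.566 0.819 0.099
outer loop
vertex -2.292 3.029 -0.567
vertex -2.938 3.407 -0.003
vertex -1.903 2.574 0.965
endloop
endfacet
facet normal -0.705 -0.183 -0.685
outer loop
vertex -2.938 3.407 -0.003
vertex -2.777 2.346 0.115
vertex -3.463 2.987 0.649
endloop
endfacet
facet normal 0.093 0.801 0.591
outer loop
vertex -2.938 3.407 -0.003
vertex -3.463 2.987 0.649
vertex -1.903 2.574 0.965
endloop
endfacet
facet normal -0.705 -0.183 -0.685
outer loop
vertex -3.463 2.987 0.649
vertex -2.777 2.346 0.115
vertex -3.471 2.084 0.899
endloop
endfacet
facet normal -0.123 0.266 0.956
outer loop
vertex -3.463 2.987 0.649
vertex -3.471 2.084 0.899
vertex -1.903 2.574 0.965
endloop
endfacet
facet normal -0.705 -0.183 -0.685
outer loop
vertex -3.471 2.084 0.899
vertex -2.777 2.346 0.115
vertex -2.957 1.378 0.559
endloop
endfacet
facet normal 0.081 -0.384 0.920
outer loop
vertex -3.471 2.084 0.899
vertex -2.957 1.378 0.559
vertex -1.903 2.574 0.965
endloop
endfacet
facet normal -0.704 -0.184 -0.686
outer loop
vertex -2.957 1.378 0.559
vertex -2.777 2.346 0.115
vertex -2.306 1.402 -0.116
endloop
endfacet
facet normal 0.552 -0.660 0.509
outer loop
vertex -2.957 1.378 0.559
vertex -2.306 1.402 -0.116
vertex -1.903 2.574 0.965
endloop
endfacet
facet normal -0.705 -0.184 -0.685
outer loop
vertex -2.306 1.402 -0.116
vertex -2.777 2.346 0.115
vertex -2.01 2.136 -0.617
endloop
endfacet
facet normal 0.935 -0.353 0.035
outer loop
vertex -2.306 1.402 -0.116
vertex -2.01 2.136 -0.617
vertex -1.903 2.574 0.965
endloop
endfacet
facet normal -0.705 -0.184 -0.685
outer loop
vertex -2.01 2.136 -0.617
vertex -2.777 2.346 0.115
vertex -2.292 3.029 -0.567
endloop
endfacet
facet normal 0.941 0.305 -0.148
outer loop
vertex -2.01 2.136 -0.617
vertex -2.292 3.029 -0.567
vertex -1.903 2.574 0.965
endloop
endfacet

endsolid


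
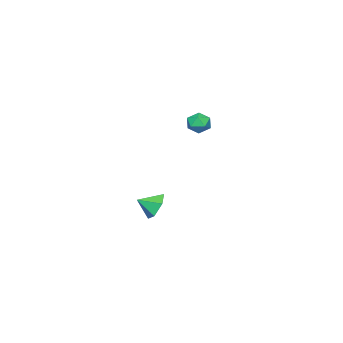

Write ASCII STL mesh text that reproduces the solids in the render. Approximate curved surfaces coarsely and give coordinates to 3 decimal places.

solid 
facet normal -0.575 0.677 -0.460
outer loop
vertex -0.223 0.683 -2.604
vertex -0.583 0.065 -3.064
vertex -0.919 0.288 -2.316
endloop
endfacet
facet normal 0.349 0.066 0.935
outer loop
vertex -0.223 0.683 -2.604
vertex -0.919 0.288 -2.316
vertex 0.003 -0.625 -2.596
endloop
endfacet
facet normal -0.574 0.678 -0.460
outer loop
vertex -0.919 0.288 -2.316
vertex -0.583 0.065 -3.064
vertex -1.279 -0.329 -2.776
endloop
endfacet
facet normal -0.231 -0.491 0.840
outer loop
vertex -0.919 0.288 -2.316
vertex -1.279 -0.329 -2.776
vertex 0.003 -0.625 -2.596
endloop
endfacet
facet normal -0.574 0.678 -0.460
outer loop
vertex -1.279 -0.329 -2.776
vertex -0.583 0.065 -3.064
vertex -0.943 -0.552 -3.524
endloop
endfacet
facet normal -0.245 -0.954 0.174
outer loop
vertex -1.279 -0.329 -2.776
vertex -0.943 -0.552 -3.524
vertex 0.003 -0.625 -2.596
endloop
endfacet
facet normal -0.576 0.677 -0.458
outer loop
vertex -0.943 -0.552 -3.524
vertex -0.583 0.065 -3.064
vertex -0.248 -0.157 -3.813
endloop
endfacet
facet normal 0.323 -0.859 -0.397
outer loop
vertex -0.943 -0.552 -3.524
vertex -0.248 -0.157 -3.813
vertex 0.003 -0.625 -2.596
endloop
endfacet
facet normal -0.576 0.677 -0.458
outer loop
vertex -0.248 -0.157 -3.813
vertex -0.583 0.065 -3.064
vertex 0.112 0.46 -3.353
endloop
endfacet
facet normal 0.904 -0.302 -0.303
outer loop
vertex -0.248 -0.157 -3.813
vertex 0.112 0.46 -3.353
vertex 0.003 -0.625 -2.596
endloop
endfacet
facet normal -0.576 0.677 -0.459
outer loop
vertex 0.112 0.46 -3.353
vertex -0.583 0.065 -3.064
vertex -0.223 0.683 -2.604
endloop
endfacet
facet normal 0.918 0.161 0.363
outer loop
vertex 0.112 0.46 -3.353
vertex -0.223 0.683 -2.604
vertex 0.003 -0.625 -2.596
endloop
endfacet
facet normal -0.753 0.211 0.624
outer loop
vertex -0.068 3.289 3.454
vertex 0.288 3.093 3.95
vertex 0.306 3.707 3.764
endloop
endfacet
facet normal -0.764 0.643 0.055
outer loop
vertex -0.068 3.289 3.454
vertex 0.306 3.707 3.764
vertex 0.272 3.721 3.123
endloop
endfacet
facet normal -0.815 0.237 -0.529
outer loop
vertex -0.068 3.289 3.454
vertex 0.272 3.721 3.123
vertex 0.232 3.116 2.914
endloop
endfacet
facet normal -0.836 -0.445 -0.322
outer loop
vertex -0.068 3.289 3.454
vertex 0.232 3.116 2.914
vertex 0.242 2.728 3.425
endloop
endfacet
facet normal -0.797 -0.461 0.390
outer loop
vertex -0.068 3.289 3.454
vertex 0.242 2.728 3.425
vertex 0.288 3.093 3.95
endloop
endfacet
facet normal -0.139 0.990 0.029
outer loop
vertex 0.272 3.721 3.123
vertex 0.306 3.707 3.764
vertex 0.838 3.792 3.415
endloop
endfacet
facet normal -0.121 0.291 0.949
outer loop
vertex 0.306 3.707 3.764
vertex 0.288 3.093 3.95
vertex 0.848 3.404 3.926
endloop
endfacet
facet normal -0.195 -0.797 0.571
outer loop
vertex 0.288 3.093 3.95
vertex 0.242 2.728 3.425
vertex 0.808 2.799 3.717
endloop
endfacet
facet normal -0.258 -0.772 -0.581
outer loop
vertex 0.242 2.728 3.425
vertex 0.232 3.116 2.914
vertex 0.774 2.813 3.076
endloop
endfacet
facet normal -0.223 0.331 -0.917
outer loop
vertex 0.232 3.116 2.914
vertex 0.272 3.721 3.123
vertex 0.792 3.427 2.89
endloop
endfacet
facet normal 0.836 0.445 0.322
outer loop
vertex 1.148 3.231 3.386
vertex 0.838 3.792 3.415
vertex 0.848 3.404 3.926
endloop
endfacet
facet normal 0.815 -0.237 0.529
outer loop
vertex 1.148 3.231 3.386
vertex 0.848 3.404 3.926
vertex 0.808 2.799 3.717
endloop
endfacet
facet normal 0.764 -0.643 -0.055
outer loop
vertex 1.148 3.231 3.386
vertex 0.808 2.799 3.717
vertex 0.774 2.813 3.076
endloop
endfacet
facet normal 0.753 -0.211 -0.624
outer loop
vertex 1.148 3.231 3.386
vertex 0.774 2.813 3.076
vertex 0.792 3.427 2.89
endloop
endfacet
facet normal 0.797 0.461 -0.390
outer loop
vertex 1.148 3.231 3.386
vertex 0.792 3.427 2.89
vertex 0.838 3.792 3.415
endloop
endfacet
facet normal 0.258 0.772 0.581
outer loop
vertex 0.848 3.404 3.926
vertex 0.838 3.792 3.415
vertex 0.306 3.707 3.764
endloop
endfacet
facet normal 0.223 -0.331 0.917
outer loop
vertex 0.808 2.799 3.717
vertex 0.848 3.404 3.926
vertex 0.288 3.093 3.95
endloop
endfacet
facet normal 0.139 -0.990 -0.029
outer loop
vertex 0.774 2.813 3.076
vertex 0.808 2.799 3.717
vertex 0.242 2.728 3.425
endloop
endfacet
facet normal 0.121 -0.291 -0.949
outer loop
vertex 0.792 3.427 2.89
vertex 0.774 2.813 3.076
vertex 0.232 3.116 2.914
endloop
endfacet
facet normal 0.195 0.797 -0.571
outer loop
vertex 0.838 3.792 3.415
vertex 0.792 3.427 2.89
vertex 0.272 3.721 3.123
endloop
endfacet

endsolid


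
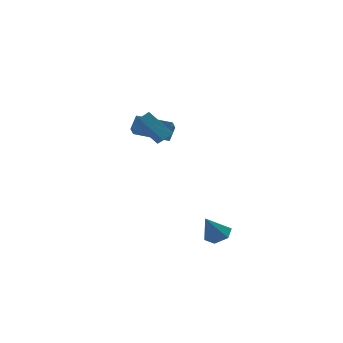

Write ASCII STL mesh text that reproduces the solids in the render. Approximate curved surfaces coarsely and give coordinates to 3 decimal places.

solid 
facet normal -0.846 0.518 0.124
outer loop
vertex -2.39 3.963 2.537
vertex -2.09 4.619 1.844
vertex -2.857 3.381 1.784
endloop
endfacet
facet normal -0.300 -0.656 0.693
outer loop
vertex -1.03 2.261 1.516
vertex -2.39 3.963 2.537
vertex -2.857 3.381 1.784
endloop
endfacet
facet normal -0.846 0.518 0.124
outer loop
vertex -2.857 3.381 1.784
vertex -2.09 4.619 1.844
vertex -2.557 4.037 1.091
endloop
endfacet
facet normal -0.441 -0.549 -0.710
outer loop
vertex -2.557 4.037 1.091
vertex -1.03 2.261 1.516
vertex -2.857 3.381 1.784
endloop
endfacet
facet normal 0.441 0.549 0.710
outer loop
vertex -2.39 3.963 2.537
vertex -0.263 3.499 1.576
vertex -2.09 4.619 1.844
endloop
endfacet
facet normal -0.300 -0.656 0.693
outer loop
vertex -0.563 2.843 2.269
vertex -2.39 3.963 2.537
vertex -1.03 2.261 1.516
endloop
endfacet
facet normal 0.441 0.549 0.710
outer loop
vertex -0.563 2.843 2.269
vertex -0.263 3.499 1.576
vertex -2.39 3.963 2.537
endloop
endfacet
facet normal 0.300 0.656 -0.693
outer loop
vertex -2.09 4.619 1.844
vertex -0.263 3.499 1.576
vertex -2.557 4.037 1.091
endloop
endfacet
facet normal -0.441 -0.549 -0.710
outer loop
vertex -0.73 2.917 0.823
vertex -1.03 2.261 1.516
vertex -2.557 4.037 1.091
endloop
endfacet
facet normal 0.300 0.656 -0.693
outer loop
vertex -2.557 4.037 1.091
vertex -0.263 3.499 1.576
vertex -0.73 2.917 0.823
endloop
endfacet
facet normal 0.846 -0.518 -0.124
outer loop
vertex -0.73 2.917 0.823
vertex -0.563 2.843 2.269
vertex -1.03 2.261 1.516
endloop
endfacet
facet normal 0.846 -0.518 -0.124
outer loop
vertex -0.263 3.499 1.576
vertex -0.563 2.843 2.269
vertex -0.73 2.917 0.823
endloop
endfacet
facet normal -0.790 -0.495 -0.362
outer loop
vertex -2.966 0.726 3.654
vertex -3.132 1.368 3.137
vertex -1.816 -0.094 2.266
endloop
endfacet
facet normal 0.197 -0.764 0.615
outer loop
vertex -1.168 0.312 2.563
vertex -2.966 0.726 3.654
vertex -1.816 -0.094 2.266
endloop
endfacet
facet normal -0.790 -0.495 -0.362
outer loop
vertex -1.816 -0.094 2.266
vertex -3.132 1.368 3.137
vertex -1.982 0.548 1.75
endloop
endfacet
facet normal 0.581 -0.414 -0.701
outer loop
vertex -1.982 0.548 1.75
vertex -1.168 0.312 2.563
vertex -1.816 -0.094 2.266
endloop
endfacet
facet normal -0.581 0.414 0.701
outer loop
vertex -2.966 0.726 3.654
vertex -2.484 1.774 3.434
vertex -3.132 1.368 3.137
endloop
endfacet
facet normal 0.197 -0.763 0.615
outer loop
vertex -2.318 1.132 3.95
vertex -2.966 0.726 3.654
vertex -1.168 0.312 2.563
endloop
endfacet
facet normal -0.580 0.414 0.702
outer loop
vertex -2.318 1.132 3.95
vertex -2.484 1.774 3.434
vertex -2.966 0.726 3.654
endloop
endfacet
facet normal -0.197 0.764 -0.615
outer loop
vertex -3.132 1.368 3.137
vertex -2.484 1.774 3.434
vertex -1.982 0.548 1.75
endloop
endfacet
facet normal 0.580 -0.415 -0.701
outer loop
vertex -1.334 0.954 2.046
vertex -1.168 0.312 2.563
vertex -1.982 0.548 1.75
endloop
endfacet
facet normal -0.198 0.764 -0.615
outer loop
vertex -1.982 0.548 1.75
vertex -2.484 1.774 3.434
vertex -1.334 0.954 2.046
endloop
endfacet
facet normal 0.790 0.496 0.362
outer loop
vertex -1.334 0.954 2.046
vertex -2.318 1.132 3.95
vertex -1.168 0.312 2.563
endloop
endfacet
facet normal 0.790 0.495 0.362
outer loop
vertex -2.484 1.774 3.434
vertex -2.318 1.132 3.95
vertex -1.334 0.954 2.046
endloop
endfacet
facet normal 0.476 0.168 -0.863
outer loop
vertex 0.992 -3.869 -3.016
vertex 0.271 -3.782 -3.397
vertex 0.641 -3.13 -3.066
endloop
endfacet
facet normal 0.515 0.299 0.804
outer loop
vertex 0.992 -3.869 -3.016
vertex 0.641 -3.13 -3.066
vertex -0.511 -4.058 -1.983
endloop
endfacet
facet normal 0.476 0.168 -0.863
outer loop
vertex 0.641 -3.13 -3.066
vertex 0.271 -3.782 -3.397
vertex -0.08 -3.043 -3.447
endloop
endfacet
facet normal -0.177 0.832 0.525
outer loop
vertex 0.641 -3.13 -3.066
vertex -0.08 -3.043 -3.447
vertex -0.511 -4.058 -1.983
endloop
endfacet
facet normal 0.478 0.169 -0.862
outer loop
vertex -0.08 -3.043 -3.447
vertex 0.271 -3.782 -3.397
vertex -0.449 -3.695 -3.779
endloop
endfacet
facet normal -0.882 0.467 0.064
outer loop
vertex -0.08 -3.043 -3.447
vertex -0.449 -3.695 -3.779
vertex -0.511 -4.058 -1.983
endloop
endfacet
facet normal 0.478 0.168 -0.862
outer loop
vertex -0.449 -3.695 -3.779
vertex 0.271 -3.782 -3.397
vertex -0.098 -4.435 -3.729
endloop
endfacet
facet normal -0.894 -0.432 -0.118
outer loop
vertex -0.449 -3.695 -3.779
vertex -0.098 -4.435 -3.729
vertex -0.511 -4.058 -1.983
endloop
endfacet
facet normal 0.478 0.168 -0.862
outer loop
vertex -0.098 -4.435 -3.729
vertex 0.271 -3.782 -3.397
vertex 0.622 -4.522 -3.347
endloop
endfacet
facet normal -0.202 -0.966 0.161
outer loop
vertex -0.098 -4.435 -3.729
vertex 0.622 -4.522 -3.347
vertex -0.511 -4.058 -1.983
endloop
endfacet
facet normal 0.476 0.168 -0.863
outer loop
vertex 0.622 -4.522 -3.347
vertex 0.271 -3.782 -3.397
vertex 0.992 -3.869 -3.016
endloop
endfacet
facet normal 0.503 -0.600 0.622
outer loop
vertex 0.622 -4.522 -3.347
vertex 0.992 -3.869 -3.016
vertex -0.511 -4.058 -1.983
endloop
endfacet

endsolid


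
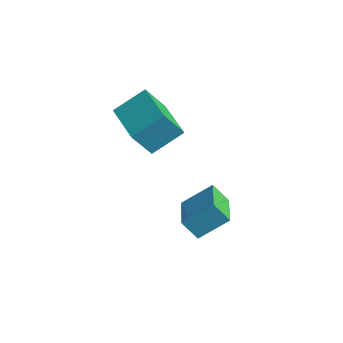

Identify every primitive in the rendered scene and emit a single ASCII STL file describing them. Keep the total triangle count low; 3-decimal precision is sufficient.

solid 
facet normal -0.938 0.347 -0.007
outer loop
vertex 0.02 1.326 1.585
vertex 0.447 2.495 2.348
vertex 0.293 2.038 0.34
endloop
endfacet
facet normal -0.292 -0.801 -0.522
outer loop
vertex 1.953 1.425 0.352
vertex 0.02 1.326 1.585
vertex 0.293 2.038 0.34
endloop
endfacet
facet normal -0.938 0.346 -0.007
outer loop
vertex 0.293 2.038 0.34
vertex 0.447 2.495 2.348
vertex 0.719 3.208 1.103
endloop
endfacet
facet normal 0.186 0.488 -0.853
outer loop
vertex 0.719 3.208 1.103
vertex 1.953 1.425 0.352
vertex 0.293 2.038 0.34
endloop
endfacet
facet normal -0.186 -0.488 0.853
outer loop
vertex 0.02 1.326 1.585
vertex 2.107 1.882 2.36
vertex 0.447 2.495 2.348
endloop
endfacet
facet normal -0.292 -0.801 -0.523
outer loop
vertex 1.681 0.712 1.597
vertex 0.02 1.326 1.585
vertex 1.953 1.425 0.352
endloop
endfacet
facet normal -0.187 -0.488 0.853
outer loop
vertex 1.681 0.712 1.597
vertex 2.107 1.882 2.36
vertex 0.02 1.326 1.585
endloop
endfacet
facet normal 0.292 0.801 0.523
outer loop
vertex 0.447 2.495 2.348
vertex 2.107 1.882 2.36
vertex 0.719 3.208 1.103
endloop
endfacet
facet normal 0.187 0.488 -0.853
outer loop
vertex 2.38 2.594 1.115
vertex 1.953 1.425 0.352
vertex 0.719 3.208 1.103
endloop
endfacet
facet normal 0.292 0.801 0.522
outer loop
vertex 0.719 3.208 1.103
vertex 2.107 1.882 2.36
vertex 2.38 2.594 1.115
endloop
endfacet
facet normal 0.938 -0.347 0.006
outer loop
vertex 2.38 2.594 1.115
vertex 1.681 0.712 1.597
vertex 1.953 1.425 0.352
endloop
endfacet
facet normal 0.938 -0.346 0.008
outer loop
vertex 2.107 1.882 2.36
vertex 1.681 0.712 1.597
vertex 2.38 2.594 1.115
endloop
endfacet
facet normal -0.572 -0.307 0.760
outer loop
vertex 4.199 2.314 -1.624
vertex 3.057 3.381 -2.052
vertex 3.595 1.325 -2.478
endloop
endfacet
facet normal 0.705 -0.658 0.264
outer loop
vertex 4.143 1.619 -3.208
vertex 4.199 2.314 -1.624
vertex 3.595 1.325 -2.478
endloop
endfacet
facet normal -0.571 -0.307 0.761
outer loop
vertex 3.595 1.325 -2.478
vertex 3.057 3.381 -2.052
vertex 2.452 2.391 -2.905
endloop
endfacet
facet normal -0.420 -0.688 -0.592
outer loop
vertex 2.452 2.391 -2.905
vertex 4.143 1.619 -3.208
vertex 3.595 1.325 -2.478
endloop
endfacet
facet normal 0.420 0.687 0.592
outer loop
vertex 4.199 2.314 -1.624
vertex 3.605 3.675 -2.782
vertex 3.057 3.381 -2.052
endloop
endfacet
facet normal 0.705 -0.658 0.264
outer loop
vertex 4.748 2.609 -2.355
vertex 4.199 2.314 -1.624
vertex 4.143 1.619 -3.208
endloop
endfacet
facet normal 0.420 0.687 0.593
outer loop
vertex 4.748 2.609 -2.355
vertex 3.605 3.675 -2.782
vertex 4.199 2.314 -1.624
endloop
endfacet
facet normal -0.705 0.658 -0.264
outer loop
vertex 3.057 3.381 -2.052
vertex 3.605 3.675 -2.782
vertex 2.452 2.391 -2.905
endloop
endfacet
facet normal -0.420 -0.687 -0.593
outer loop
vertex 3.001 2.686 -3.636
vertex 4.143 1.619 -3.208
vertex 2.452 2.391 -2.905
endloop
endfacet
facet normal -0.705 0.658 -0.264
outer loop
vertex 2.452 2.391 -2.905
vertex 3.605 3.675 -2.782
vertex 3.001 2.686 -3.636
endloop
endfacet
facet normal 0.572 0.306 -0.761
outer loop
vertex 3.001 2.686 -3.636
vertex 4.748 2.609 -2.355
vertex 4.143 1.619 -3.208
endloop
endfacet
facet normal 0.571 0.308 -0.761
outer loop
vertex 3.605 3.675 -2.782
vertex 4.748 2.609 -2.355
vertex 3.001 2.686 -3.636
endloop
endfacet

endsolid


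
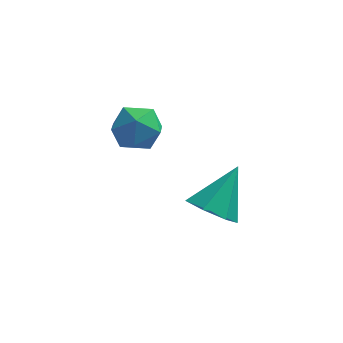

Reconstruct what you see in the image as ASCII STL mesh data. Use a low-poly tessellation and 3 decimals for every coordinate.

solid 
facet normal -0.385 -0.598 -0.704
outer loop
vertex 0.574 -0.017 -2.889
vertex 0.119 -0.394 -2.32
vertex -0.07 0.262 -2.774
endloop
endfacet
facet normal 0.323 0.884 -0.337
outer loop
vertex 0.574 -0.017 -2.889
vertex -0.07 0.262 -2.774
vertex 0.741 0.574 -1.18
endloop
endfacet
facet normal -0.384 -0.598 -0.704
outer loop
vertex -0.07 0.262 -2.774
vertex 0.119 -0.394 -2.32
vertex -0.572 0.048 -2.318
endloop
endfacet
facet normal -0.382 0.924 0.013
outer loop
vertex -0.07 0.262 -2.774
vertex -0.572 0.048 -2.318
vertex 0.741 0.574 -1.18
endloop
endfacet
facet normal -0.384 -0.598 -0.703
outer loop
vertex -0.572 0.048 -2.318
vertex 0.119 -0.394 -2.32
vertex -0.554 -0.499 -1.863
endloop
endfacet
facet normal -0.680 0.455 0.574
outer loop
vertex -0.572 0.048 -2.318
vertex -0.554 -0.499 -1.863
vertex 0.741 0.574 -1.18
endloop
endfacet
facet normal -0.385 -0.597 -0.704
outer loop
vertex -0.554 -0.499 -1.863
vertex 0.119 -0.394 -2.32
vertex -0.029 -0.967 -1.753
endloop
endfacet
facet normal -0.345 -0.171 0.923
outer loop
vertex -0.554 -0.499 -1.863
vertex -0.029 -0.967 -1.753
vertex 0.741 0.574 -1.18
endloop
endfacet
facet normal -0.385 -0.597 -0.704
outer loop
vertex -0.029 -0.967 -1.753
vertex 0.119 -0.394 -2.32
vertex 0.607 -1.003 -2.07
endloop
endfacet
facet normal 0.369 -0.480 0.796
outer loop
vertex -0.029 -0.967 -1.753
vertex 0.607 -1.003 -2.07
vertex 0.741 0.574 -1.18
endloop
endfacet
facet normal -0.385 -0.597 -0.704
outer loop
vertex 0.607 -1.003 -2.07
vertex 0.119 -0.394 -2.32
vertex 0.875 -0.581 -2.575
endloop
endfacet
facet normal 0.926 -0.242 0.289
outer loop
vertex 0.607 -1.003 -2.07
vertex 0.875 -0.581 -2.575
vertex 0.741 0.574 -1.18
endloop
endfacet
facet normal -0.385 -0.597 -0.704
outer loop
vertex 0.875 -0.581 -2.575
vertex 0.119 -0.394 -2.32
vertex 0.574 -0.017 -2.889
endloop
endfacet
facet normal 0.906 0.364 -0.215
outer loop
vertex 0.875 -0.581 -2.575
vertex 0.574 -0.017 -2.889
vertex 0.741 0.574 -1.18
endloop
endfacet
facet normal -0.029 0.735 0.677
outer loop
vertex -1.926 0.405 1.01
vertex -2.267 -0.092 1.535
vertex -1.471 -0.03 1.502
endloop
endfacet
facet normal 0.525 0.817 0.237
outer loop
vertex -1.926 0.405 1.01
vertex -1.471 -0.03 1.502
vertex -1.261 0.057 0.736
endloop
endfacet
facet normal 0.273 0.860 -0.430
outer loop
vertex -1.926 0.405 1.01
vertex -1.261 0.057 0.736
vertex -1.928 0.048 0.295
endloop
endfacet
facet normal -0.439 0.804 -0.400
outer loop
vertex -1.926 0.405 1.01
vertex -1.928 0.048 0.295
vertex -2.549 -0.045 0.789
endloop
endfacet
facet normal -0.626 0.727 0.282
outer loop
vertex -1.926 0.405 1.01
vertex -2.549 -0.045 0.789
vertex -2.267 -0.092 1.535
endloop
endfacet
facet normal 0.931 0.232 0.282
outer loop
vertex -1.261 0.057 0.736
vertex -1.471 -0.03 1.502
vertex -1.191 -0.655 1.091
endloop
endfacet
facet normal 0.034 0.099 0.995
outer loop
vertex -1.471 -0.03 1.502
vertex -2.267 -0.092 1.535
vertex -1.812 -0.748 1.585
endloop
endfacet
facet normal -0.930 0.087 0.357
outer loop
vertex -2.267 -0.092 1.535
vertex -2.549 -0.045 0.789
vertex -2.479 -0.757 1.144
endloop
endfacet
facet normal -0.628 0.211 -0.749
outer loop
vertex -2.549 -0.045 0.789
vertex -1.928 0.048 0.295
vertex -2.269 -0.67 0.378
endloop
endfacet
facet normal 0.523 0.302 -0.797
outer loop
vertex -1.928 0.048 0.295
vertex -1.261 0.057 0.736
vertex -1.473 -0.608 0.345
endloop
endfacet
facet normal 0.439 -0.804 0.400
outer loop
vertex -1.814 -1.105 0.87
vertex -1.191 -0.655 1.091
vertex -1.812 -0.748 1.585
endloop
endfacet
facet normal -0.273 -0.860 0.430
outer loop
vertex -1.814 -1.105 0.87
vertex -1.812 -0.748 1.585
vertex -2.479 -0.757 1.144
endloop
endfacet
facet normal -0.525 -0.817 -0.237
outer loop
vertex -1.814 -1.105 0.87
vertex -2.479 -0.757 1.144
vertex -2.269 -0.67 0.378
endloop
endfacet
facet normal 0.029 -0.735 -0.677
outer loop
vertex -1.814 -1.105 0.87
vertex -2.269 -0.67 0.378
vertex -1.473 -0.608 0.345
endloop
endfacet
facet normal 0.626 -0.727 -0.282
outer loop
vertex -1.814 -1.105 0.87
vertex -1.473 -0.608 0.345
vertex -1.191 -0.655 1.091
endloop
endfacet
facet normal 0.628 -0.211 0.749
outer loop
vertex -1.812 -0.748 1.585
vertex -1.191 -0.655 1.091
vertex -1.471 -0.03 1.502
endloop
endfacet
facet normal -0.523 -0.302 0.797
outer loop
vertex -2.479 -0.757 1.144
vertex -1.812 -0.748 1.585
vertex -2.267 -0.092 1.535
endloop
endfacet
facet normal -0.931 -0.232 -0.282
outer loop
vertex -2.269 -0.67 0.378
vertex -2.479 -0.757 1.144
vertex -2.549 -0.045 0.789
endloop
endfacet
facet normal -0.034 -0.099 -0.995
outer loop
vertex -1.473 -0.608 0.345
vertex -2.269 -0.67 0.378
vertex -1.928 0.048 0.295
endloop
endfacet
facet normal 0.930 -0.087 -0.357
outer loop
vertex -1.191 -0.655 1.091
vertex -1.473 -0.608 0.345
vertex -1.261 0.057 0.736
endloop
endfacet

endsolid


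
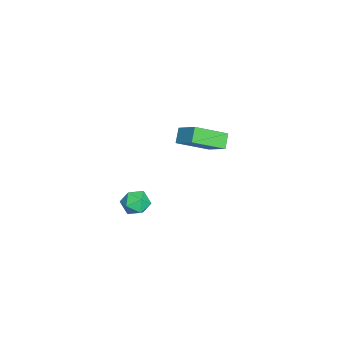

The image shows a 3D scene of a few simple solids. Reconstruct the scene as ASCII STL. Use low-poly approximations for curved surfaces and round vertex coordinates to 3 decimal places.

solid 
facet normal -0.059 0.164 0.985
outer loop
vertex 3.244 -0.898 -2.814
vertex 3.678 -1.556 -2.678
vertex 4.041 -0.85 -2.774
endloop
endfacet
facet normal -0.078 0.779 0.623
outer loop
vertex 3.244 -0.898 -2.814
vertex 4.041 -0.85 -2.774
vertex 3.644 -0.442 -3.334
endloop
endfacet
facet normal -0.632 0.755 0.175
outer loop
vertex 3.244 -0.898 -2.814
vertex 3.644 -0.442 -3.334
vertex 3.035 -0.894 -3.585
endloop
endfacet
facet normal -0.958 0.124 0.260
outer loop
vertex 3.244 -0.898 -2.814
vertex 3.035 -0.894 -3.585
vertex 3.056 -1.583 -3.18
endloop
endfacet
facet normal -0.603 -0.241 0.760
outer loop
vertex 3.244 -0.898 -2.814
vertex 3.056 -1.583 -3.18
vertex 3.678 -1.556 -2.678
endloop
endfacet
facet normal 0.518 0.823 0.233
outer loop
vertex 3.644 -0.442 -3.334
vertex 4.041 -0.85 -2.774
vertex 4.324 -0.817 -3.52
endloop
endfacet
facet normal 0.549 -0.171 0.818
outer loop
vertex 4.041 -0.85 -2.774
vertex 3.678 -1.556 -2.678
vertex 4.345 -1.506 -3.115
endloop
endfacet
facet normal -0.331 -0.827 0.455
outer loop
vertex 3.678 -1.556 -2.678
vertex 3.056 -1.583 -3.18
vertex 3.736 -1.958 -3.366
endloop
endfacet
facet normal -0.905 -0.236 -0.354
outer loop
vertex 3.056 -1.583 -3.18
vertex 3.035 -0.894 -3.585
vertex 3.339 -1.55 -3.926
endloop
endfacet
facet normal -0.380 0.784 -0.490
outer loop
vertex 3.035 -0.894 -3.585
vertex 3.644 -0.442 -3.334
vertex 3.702 -0.844 -4.022
endloop
endfacet
facet normal 0.958 -0.124 -0.260
outer loop
vertex 4.136 -1.502 -3.886
vertex 4.324 -0.817 -3.52
vertex 4.345 -1.506 -3.115
endloop
endfacet
facet normal 0.632 -0.755 -0.175
outer loop
vertex 4.136 -1.502 -3.886
vertex 4.345 -1.506 -3.115
vertex 3.736 -1.958 -3.366
endloop
endfacet
facet normal 0.078 -0.779 -0.623
outer loop
vertex 4.136 -1.502 -3.886
vertex 3.736 -1.958 -3.366
vertex 3.339 -1.55 -3.926
endloop
endfacet
facet normal 0.059 -0.164 -0.985
outer loop
vertex 4.136 -1.502 -3.886
vertex 3.339 -1.55 -3.926
vertex 3.702 -0.844 -4.022
endloop
endfacet
facet normal 0.603 0.241 -0.760
outer loop
vertex 4.136 -1.502 -3.886
vertex 3.702 -0.844 -4.022
vertex 4.324 -0.817 -3.52
endloop
endfacet
facet normal 0.905 0.236 0.354
outer loop
vertex 4.345 -1.506 -3.115
vertex 4.324 -0.817 -3.52
vertex 4.041 -0.85 -2.774
endloop
endfacet
facet normal 0.380 -0.784 0.490
outer loop
vertex 3.736 -1.958 -3.366
vertex 4.345 -1.506 -3.115
vertex 3.678 -1.556 -2.678
endloop
endfacet
facet normal -0.518 -0.823 -0.233
outer loop
vertex 3.339 -1.55 -3.926
vertex 3.736 -1.958 -3.366
vertex 3.056 -1.583 -3.18
endloop
endfacet
facet normal -0.549 0.171 -0.818
outer loop
vertex 3.702 -0.844 -4.022
vertex 3.339 -1.55 -3.926
vertex 3.035 -0.894 -3.585
endloop
endfacet
facet normal 0.331 0.827 -0.455
outer loop
vertex 4.324 -0.817 -3.52
vertex 3.702 -0.844 -4.022
vertex 3.644 -0.442 -3.334
endloop
endfacet
facet normal -0.553 -0.613 -0.564
outer loop
vertex -2.399 -0.439 -3.65
vertex -3.088 -0.418 -2.997
vertex -3.208 1.124 -4.557
endloop
endfacet
facet normal 0.726 -0.023 -0.687
outer loop
vertex -2.312 2.118 -3.643
vertex -2.399 -0.439 -3.65
vertex -3.208 1.124 -4.557
endloop
endfacet
facet normal -0.554 -0.613 -0.563
outer loop
vertex -3.208 1.124 -4.557
vertex -3.088 -0.418 -2.997
vertex -3.897 1.146 -3.904
endloop
endfacet
facet normal -0.409 0.789 -0.458
outer loop
vertex -3.897 1.146 -3.904
vertex -2.312 2.118 -3.643
vertex -3.208 1.124 -4.557
endloop
endfacet
facet normal 0.409 -0.789 0.457
outer loop
vertex -2.399 -0.439 -3.65
vertex -2.192 0.576 -2.083
vertex -3.088 -0.418 -2.997
endloop
endfacet
facet normal 0.726 -0.023 -0.687
outer loop
vertex -1.503 0.554 -2.736
vertex -2.399 -0.439 -3.65
vertex -2.312 2.118 -3.643
endloop
endfacet
facet normal 0.408 -0.790 0.458
outer loop
vertex -1.503 0.554 -2.736
vertex -2.192 0.576 -2.083
vertex -2.399 -0.439 -3.65
endloop
endfacet
facet normal -0.726 0.023 0.687
outer loop
vertex -3.088 -0.418 -2.997
vertex -2.192 0.576 -2.083
vertex -3.897 1.146 -3.904
endloop
endfacet
facet normal -0.409 0.790 -0.457
outer loop
vertex -3.001 2.139 -2.99
vertex -2.312 2.118 -3.643
vertex -3.897 1.146 -3.904
endloop
endfacet
facet normal -0.726 0.023 0.687
outer loop
vertex -3.897 1.146 -3.904
vertex -2.192 0.576 -2.083
vertex -3.001 2.139 -2.99
endloop
endfacet
facet normal 0.553 0.613 0.564
outer loop
vertex -3.001 2.139 -2.99
vertex -1.503 0.554 -2.736
vertex -2.312 2.118 -3.643
endloop
endfacet
facet normal 0.554 0.613 0.563
outer loop
vertex -2.192 0.576 -2.083
vertex -1.503 0.554 -2.736
vertex -3.001 2.139 -2.99
endloop
endfacet

endsolid
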